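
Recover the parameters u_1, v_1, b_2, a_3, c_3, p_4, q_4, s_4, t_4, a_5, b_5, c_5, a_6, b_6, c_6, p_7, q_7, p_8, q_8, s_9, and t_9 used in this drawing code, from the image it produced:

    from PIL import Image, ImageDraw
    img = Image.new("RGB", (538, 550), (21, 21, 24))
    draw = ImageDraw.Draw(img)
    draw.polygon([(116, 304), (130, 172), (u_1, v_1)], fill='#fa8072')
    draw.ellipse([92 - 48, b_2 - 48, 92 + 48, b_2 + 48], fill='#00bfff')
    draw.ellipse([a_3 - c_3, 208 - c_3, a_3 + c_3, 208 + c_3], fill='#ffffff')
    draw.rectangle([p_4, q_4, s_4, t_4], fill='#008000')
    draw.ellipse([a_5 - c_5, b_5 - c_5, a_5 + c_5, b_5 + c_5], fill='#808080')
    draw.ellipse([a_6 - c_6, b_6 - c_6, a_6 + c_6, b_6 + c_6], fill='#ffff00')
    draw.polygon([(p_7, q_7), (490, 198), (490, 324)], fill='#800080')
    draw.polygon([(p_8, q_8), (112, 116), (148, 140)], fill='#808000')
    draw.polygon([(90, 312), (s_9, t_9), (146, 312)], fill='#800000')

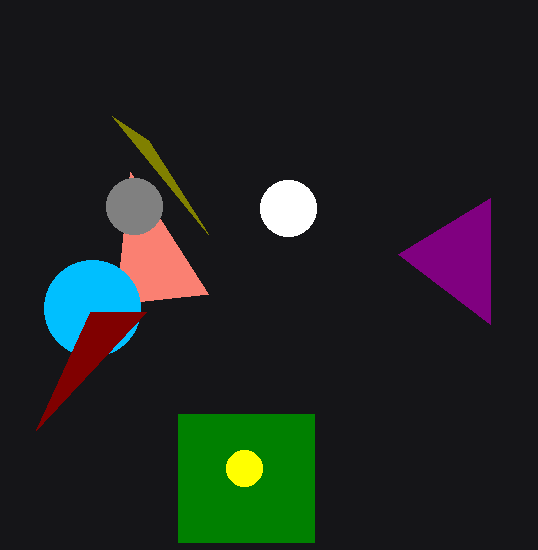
u_1 = 208, v_1 = 294, b_2 = 308, a_3 = 288, c_3 = 28, p_4 = 178, q_4 = 414, s_4 = 314, t_4 = 542, a_5 = 134, b_5 = 206, c_5 = 28, a_6 = 244, b_6 = 468, c_6 = 18, p_7 = 398, q_7 = 254, p_8 = 208, q_8 = 234, s_9 = 36, t_9 = 430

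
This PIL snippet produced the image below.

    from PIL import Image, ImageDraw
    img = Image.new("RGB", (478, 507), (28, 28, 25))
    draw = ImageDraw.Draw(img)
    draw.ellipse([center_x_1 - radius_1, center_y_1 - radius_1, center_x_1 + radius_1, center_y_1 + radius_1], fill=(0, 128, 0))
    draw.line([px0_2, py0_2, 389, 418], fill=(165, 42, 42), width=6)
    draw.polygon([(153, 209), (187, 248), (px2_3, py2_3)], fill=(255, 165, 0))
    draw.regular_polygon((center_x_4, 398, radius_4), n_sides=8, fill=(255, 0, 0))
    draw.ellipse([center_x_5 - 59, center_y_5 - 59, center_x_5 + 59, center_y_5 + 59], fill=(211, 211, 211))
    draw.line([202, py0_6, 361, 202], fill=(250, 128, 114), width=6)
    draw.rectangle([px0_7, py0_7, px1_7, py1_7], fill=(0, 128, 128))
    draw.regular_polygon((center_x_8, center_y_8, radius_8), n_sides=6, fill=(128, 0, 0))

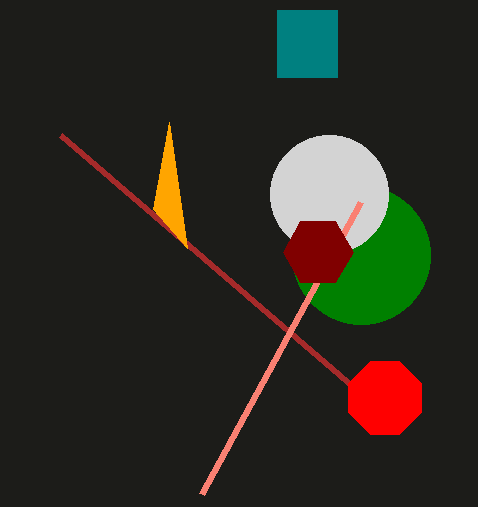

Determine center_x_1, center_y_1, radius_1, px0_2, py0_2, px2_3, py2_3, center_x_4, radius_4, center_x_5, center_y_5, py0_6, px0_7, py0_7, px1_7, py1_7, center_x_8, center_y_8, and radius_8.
center_x_1 = 361; center_y_1 = 255; radius_1 = 69; px0_2 = 60; py0_2 = 135; px2_3 = 169; py2_3 = 122; center_x_4 = 385; radius_4 = 39; center_x_5 = 329; center_y_5 = 194; py0_6 = 494; px0_7 = 277; py0_7 = 10; px1_7 = 337; py1_7 = 77; center_x_8 = 318; center_y_8 = 252; radius_8 = 35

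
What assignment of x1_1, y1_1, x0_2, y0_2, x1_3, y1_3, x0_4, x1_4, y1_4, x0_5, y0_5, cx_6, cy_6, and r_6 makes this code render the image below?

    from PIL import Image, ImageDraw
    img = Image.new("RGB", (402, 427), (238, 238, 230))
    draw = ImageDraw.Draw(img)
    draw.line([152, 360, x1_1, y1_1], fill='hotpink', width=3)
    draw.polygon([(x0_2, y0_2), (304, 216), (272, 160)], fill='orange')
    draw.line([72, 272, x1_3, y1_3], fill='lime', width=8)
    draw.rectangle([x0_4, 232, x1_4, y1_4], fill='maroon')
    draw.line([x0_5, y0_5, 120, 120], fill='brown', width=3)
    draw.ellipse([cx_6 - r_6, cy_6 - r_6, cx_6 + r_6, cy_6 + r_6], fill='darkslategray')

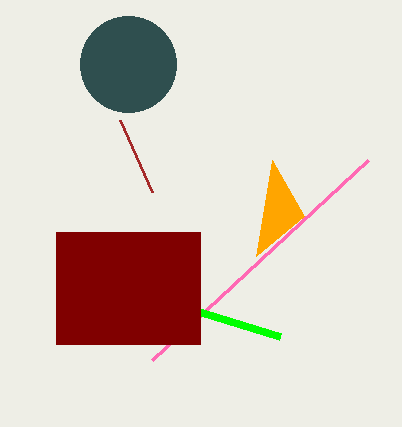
x1_1 = 368
y1_1 = 160
x0_2 = 256
y0_2 = 256
x1_3 = 280
y1_3 = 336
x0_4 = 56
x1_4 = 200
y1_4 = 344
x0_5 = 152
y0_5 = 192
cx_6 = 128
cy_6 = 64
r_6 = 48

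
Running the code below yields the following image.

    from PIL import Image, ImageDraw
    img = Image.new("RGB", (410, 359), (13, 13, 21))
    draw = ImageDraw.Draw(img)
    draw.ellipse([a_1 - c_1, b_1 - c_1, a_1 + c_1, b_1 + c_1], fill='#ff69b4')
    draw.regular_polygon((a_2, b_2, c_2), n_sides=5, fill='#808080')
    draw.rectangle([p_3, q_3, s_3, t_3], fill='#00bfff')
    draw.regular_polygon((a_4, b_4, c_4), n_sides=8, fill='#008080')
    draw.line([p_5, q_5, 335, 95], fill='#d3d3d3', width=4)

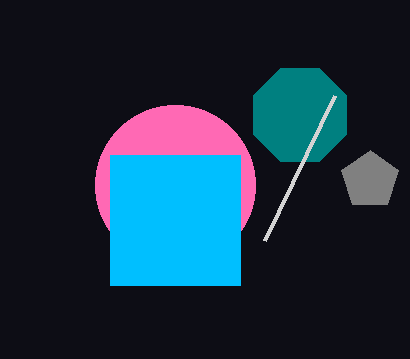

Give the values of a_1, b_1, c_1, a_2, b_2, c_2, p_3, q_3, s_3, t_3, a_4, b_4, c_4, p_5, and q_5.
a_1 = 175, b_1 = 185, c_1 = 80, a_2 = 370, b_2 = 180, c_2 = 30, p_3 = 110, q_3 = 155, s_3 = 240, t_3 = 285, a_4 = 300, b_4 = 115, c_4 = 50, p_5 = 265, q_5 = 240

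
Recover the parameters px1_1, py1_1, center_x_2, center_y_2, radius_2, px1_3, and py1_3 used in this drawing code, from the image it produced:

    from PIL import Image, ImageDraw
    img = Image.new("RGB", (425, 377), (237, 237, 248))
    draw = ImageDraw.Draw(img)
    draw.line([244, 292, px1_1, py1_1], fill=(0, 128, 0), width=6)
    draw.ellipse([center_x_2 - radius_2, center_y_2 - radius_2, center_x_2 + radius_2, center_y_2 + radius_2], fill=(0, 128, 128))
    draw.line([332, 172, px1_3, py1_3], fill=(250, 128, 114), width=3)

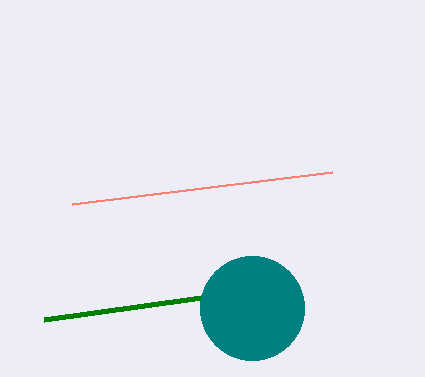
px1_1 = 44; py1_1 = 320; center_x_2 = 252; center_y_2 = 308; radius_2 = 52; px1_3 = 72; py1_3 = 204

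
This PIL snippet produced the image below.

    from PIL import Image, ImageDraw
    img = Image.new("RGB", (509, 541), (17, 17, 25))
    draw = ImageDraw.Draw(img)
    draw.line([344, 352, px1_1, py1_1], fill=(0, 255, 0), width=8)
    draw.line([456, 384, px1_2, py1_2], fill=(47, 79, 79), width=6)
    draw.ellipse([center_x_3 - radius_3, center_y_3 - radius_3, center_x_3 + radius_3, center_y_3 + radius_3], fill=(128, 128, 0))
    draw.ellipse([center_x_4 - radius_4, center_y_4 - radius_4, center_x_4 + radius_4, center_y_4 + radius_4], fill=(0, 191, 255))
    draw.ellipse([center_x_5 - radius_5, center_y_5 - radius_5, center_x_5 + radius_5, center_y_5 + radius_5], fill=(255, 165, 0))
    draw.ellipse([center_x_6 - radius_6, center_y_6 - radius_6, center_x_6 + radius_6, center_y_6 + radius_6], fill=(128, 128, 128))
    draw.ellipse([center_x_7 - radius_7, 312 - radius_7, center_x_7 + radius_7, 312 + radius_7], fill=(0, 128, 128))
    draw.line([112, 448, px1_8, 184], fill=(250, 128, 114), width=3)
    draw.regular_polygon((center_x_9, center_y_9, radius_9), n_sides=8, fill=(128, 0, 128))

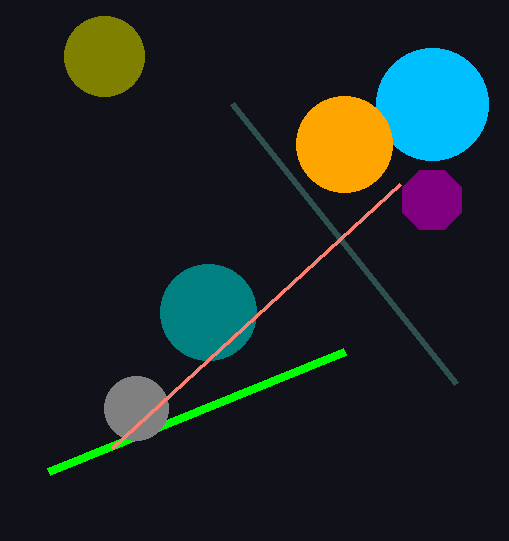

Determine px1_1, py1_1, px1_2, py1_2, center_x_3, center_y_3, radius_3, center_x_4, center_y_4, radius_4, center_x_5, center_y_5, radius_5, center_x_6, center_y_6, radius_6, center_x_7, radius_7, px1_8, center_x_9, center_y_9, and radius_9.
px1_1 = 48
py1_1 = 472
px1_2 = 232
py1_2 = 104
center_x_3 = 104
center_y_3 = 56
radius_3 = 40
center_x_4 = 432
center_y_4 = 104
radius_4 = 56
center_x_5 = 344
center_y_5 = 144
radius_5 = 48
center_x_6 = 136
center_y_6 = 408
radius_6 = 32
center_x_7 = 208
radius_7 = 48
px1_8 = 400
center_x_9 = 432
center_y_9 = 200
radius_9 = 32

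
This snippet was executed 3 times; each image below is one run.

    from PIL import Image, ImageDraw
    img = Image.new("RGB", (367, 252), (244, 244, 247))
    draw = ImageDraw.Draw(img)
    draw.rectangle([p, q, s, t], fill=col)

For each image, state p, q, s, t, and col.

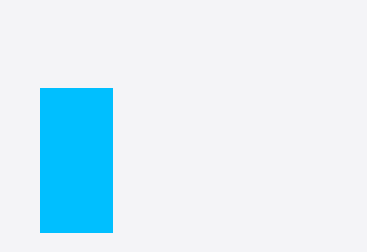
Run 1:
p = 40
q = 88
s = 112
t = 232
col = 'deepskyblue'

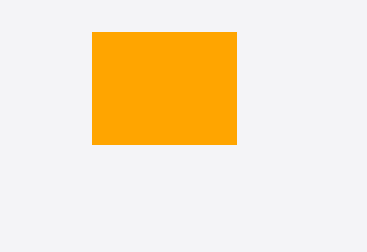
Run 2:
p = 92, q = 32, s = 236, t = 144, col = 'orange'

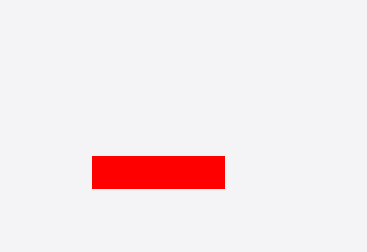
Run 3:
p = 92
q = 156
s = 224
t = 188
col = 'red'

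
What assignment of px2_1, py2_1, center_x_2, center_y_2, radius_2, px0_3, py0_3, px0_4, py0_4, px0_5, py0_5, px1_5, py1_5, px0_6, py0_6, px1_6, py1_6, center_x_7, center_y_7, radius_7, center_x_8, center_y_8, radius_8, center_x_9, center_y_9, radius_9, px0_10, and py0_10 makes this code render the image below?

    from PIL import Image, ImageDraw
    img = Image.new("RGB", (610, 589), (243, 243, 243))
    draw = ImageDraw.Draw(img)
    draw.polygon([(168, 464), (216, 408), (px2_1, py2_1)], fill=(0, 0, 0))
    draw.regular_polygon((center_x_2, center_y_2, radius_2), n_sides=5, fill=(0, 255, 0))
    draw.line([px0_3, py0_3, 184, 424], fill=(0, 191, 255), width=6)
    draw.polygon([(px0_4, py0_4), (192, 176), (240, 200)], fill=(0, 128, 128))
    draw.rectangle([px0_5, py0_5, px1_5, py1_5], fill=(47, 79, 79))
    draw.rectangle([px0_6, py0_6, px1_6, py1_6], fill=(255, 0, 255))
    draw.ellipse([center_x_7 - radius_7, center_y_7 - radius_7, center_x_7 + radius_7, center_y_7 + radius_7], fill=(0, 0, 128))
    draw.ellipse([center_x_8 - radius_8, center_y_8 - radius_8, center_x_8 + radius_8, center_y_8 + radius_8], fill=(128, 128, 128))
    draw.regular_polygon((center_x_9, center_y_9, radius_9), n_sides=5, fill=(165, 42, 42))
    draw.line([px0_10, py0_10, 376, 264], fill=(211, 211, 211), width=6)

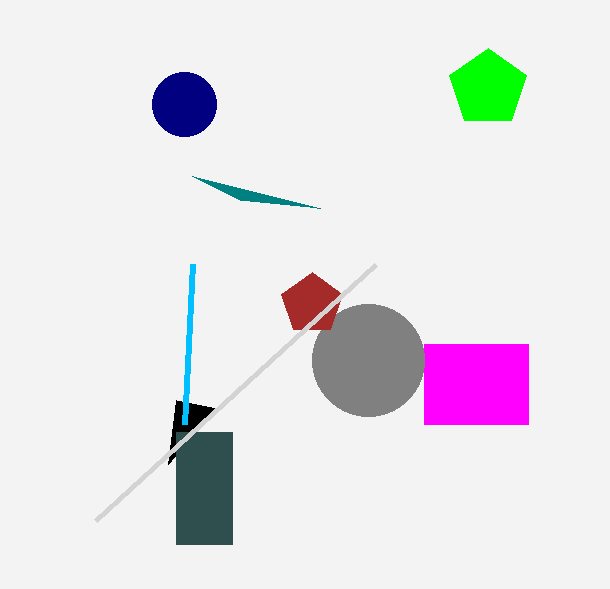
px2_1 = 176; py2_1 = 400; center_x_2 = 488; center_y_2 = 88; radius_2 = 40; px0_3 = 192; py0_3 = 264; px0_4 = 320; py0_4 = 208; px0_5 = 176; py0_5 = 432; px1_5 = 232; py1_5 = 544; px0_6 = 424; py0_6 = 344; px1_6 = 528; py1_6 = 424; center_x_7 = 184; center_y_7 = 104; radius_7 = 32; center_x_8 = 368; center_y_8 = 360; radius_8 = 56; center_x_9 = 312; center_y_9 = 304; radius_9 = 32; px0_10 = 96; py0_10 = 520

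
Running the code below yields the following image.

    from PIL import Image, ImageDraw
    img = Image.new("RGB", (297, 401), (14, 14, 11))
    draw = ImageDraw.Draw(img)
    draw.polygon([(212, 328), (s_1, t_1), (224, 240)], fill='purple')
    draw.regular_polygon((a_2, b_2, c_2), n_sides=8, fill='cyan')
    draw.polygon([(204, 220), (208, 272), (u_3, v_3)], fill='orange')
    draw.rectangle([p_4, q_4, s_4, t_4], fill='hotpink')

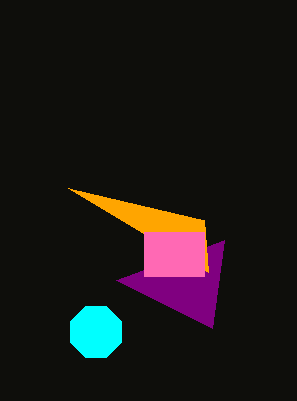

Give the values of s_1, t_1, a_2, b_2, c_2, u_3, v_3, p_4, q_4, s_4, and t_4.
s_1 = 116; t_1 = 280; a_2 = 96; b_2 = 332; c_2 = 28; u_3 = 68; v_3 = 188; p_4 = 144; q_4 = 232; s_4 = 204; t_4 = 276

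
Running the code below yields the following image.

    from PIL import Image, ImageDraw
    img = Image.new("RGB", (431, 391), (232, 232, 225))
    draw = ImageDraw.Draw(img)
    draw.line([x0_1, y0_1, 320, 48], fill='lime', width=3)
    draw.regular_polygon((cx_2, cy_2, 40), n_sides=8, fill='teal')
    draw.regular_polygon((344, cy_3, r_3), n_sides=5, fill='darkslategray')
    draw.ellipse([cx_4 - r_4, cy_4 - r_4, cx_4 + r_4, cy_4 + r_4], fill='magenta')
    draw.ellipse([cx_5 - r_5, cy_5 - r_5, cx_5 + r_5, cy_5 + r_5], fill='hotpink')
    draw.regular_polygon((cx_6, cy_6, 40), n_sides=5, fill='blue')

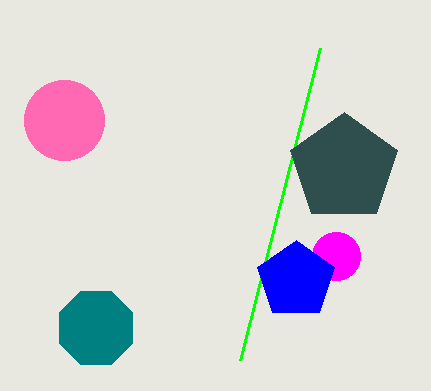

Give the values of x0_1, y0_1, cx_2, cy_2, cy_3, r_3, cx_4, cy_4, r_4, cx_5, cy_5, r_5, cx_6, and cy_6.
x0_1 = 240; y0_1 = 360; cx_2 = 96; cy_2 = 328; cy_3 = 168; r_3 = 56; cx_4 = 336; cy_4 = 256; r_4 = 24; cx_5 = 64; cy_5 = 120; r_5 = 40; cx_6 = 296; cy_6 = 280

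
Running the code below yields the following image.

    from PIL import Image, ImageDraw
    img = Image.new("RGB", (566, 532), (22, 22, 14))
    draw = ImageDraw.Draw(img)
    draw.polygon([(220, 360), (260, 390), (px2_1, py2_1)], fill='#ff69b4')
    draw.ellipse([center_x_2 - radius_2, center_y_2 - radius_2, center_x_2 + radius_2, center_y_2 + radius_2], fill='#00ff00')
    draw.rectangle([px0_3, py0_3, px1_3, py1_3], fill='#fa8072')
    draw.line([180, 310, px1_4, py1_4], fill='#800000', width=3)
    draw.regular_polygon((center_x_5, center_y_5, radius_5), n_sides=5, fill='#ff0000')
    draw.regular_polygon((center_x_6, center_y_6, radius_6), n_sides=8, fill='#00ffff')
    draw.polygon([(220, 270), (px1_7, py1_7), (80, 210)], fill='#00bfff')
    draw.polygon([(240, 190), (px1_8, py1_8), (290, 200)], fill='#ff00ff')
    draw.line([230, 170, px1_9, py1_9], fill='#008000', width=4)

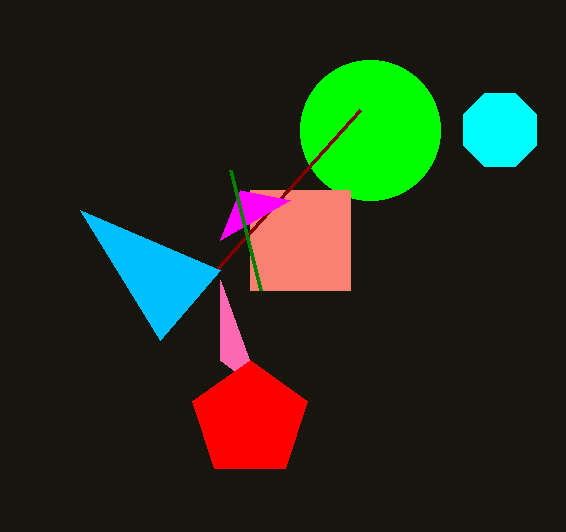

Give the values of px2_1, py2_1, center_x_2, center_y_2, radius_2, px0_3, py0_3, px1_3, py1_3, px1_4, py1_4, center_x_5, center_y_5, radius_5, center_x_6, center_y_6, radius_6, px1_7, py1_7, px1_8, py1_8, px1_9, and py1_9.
px2_1 = 220; py2_1 = 280; center_x_2 = 370; center_y_2 = 130; radius_2 = 70; px0_3 = 250; py0_3 = 190; px1_3 = 350; py1_3 = 290; px1_4 = 360; py1_4 = 110; center_x_5 = 250; center_y_5 = 420; radius_5 = 60; center_x_6 = 500; center_y_6 = 130; radius_6 = 40; px1_7 = 160; py1_7 = 340; px1_8 = 220; py1_8 = 240; px1_9 = 260; py1_9 = 290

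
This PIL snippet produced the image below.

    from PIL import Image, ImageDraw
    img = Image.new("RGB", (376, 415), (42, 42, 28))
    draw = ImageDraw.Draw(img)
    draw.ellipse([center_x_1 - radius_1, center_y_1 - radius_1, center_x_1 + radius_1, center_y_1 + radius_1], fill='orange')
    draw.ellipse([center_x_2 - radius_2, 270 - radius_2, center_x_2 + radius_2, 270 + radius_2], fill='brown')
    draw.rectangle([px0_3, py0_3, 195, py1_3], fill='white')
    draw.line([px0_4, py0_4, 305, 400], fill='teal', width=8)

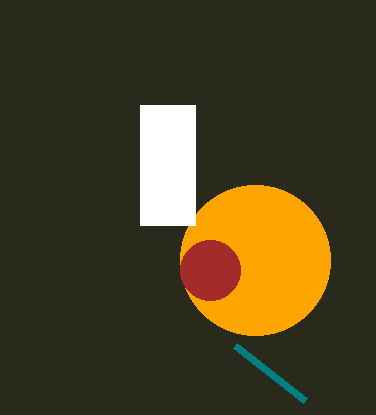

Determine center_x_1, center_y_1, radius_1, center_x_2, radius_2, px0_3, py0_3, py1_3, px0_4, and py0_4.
center_x_1 = 255, center_y_1 = 260, radius_1 = 75, center_x_2 = 210, radius_2 = 30, px0_3 = 140, py0_3 = 105, py1_3 = 225, px0_4 = 235, py0_4 = 345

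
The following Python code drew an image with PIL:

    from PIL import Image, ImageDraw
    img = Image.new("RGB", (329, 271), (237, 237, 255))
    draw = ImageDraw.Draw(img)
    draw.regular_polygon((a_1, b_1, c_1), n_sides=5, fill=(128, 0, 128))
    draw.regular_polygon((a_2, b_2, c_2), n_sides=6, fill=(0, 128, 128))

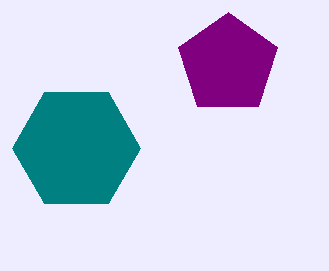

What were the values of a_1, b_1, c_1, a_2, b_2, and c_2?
a_1 = 228, b_1 = 64, c_1 = 52, a_2 = 76, b_2 = 148, c_2 = 64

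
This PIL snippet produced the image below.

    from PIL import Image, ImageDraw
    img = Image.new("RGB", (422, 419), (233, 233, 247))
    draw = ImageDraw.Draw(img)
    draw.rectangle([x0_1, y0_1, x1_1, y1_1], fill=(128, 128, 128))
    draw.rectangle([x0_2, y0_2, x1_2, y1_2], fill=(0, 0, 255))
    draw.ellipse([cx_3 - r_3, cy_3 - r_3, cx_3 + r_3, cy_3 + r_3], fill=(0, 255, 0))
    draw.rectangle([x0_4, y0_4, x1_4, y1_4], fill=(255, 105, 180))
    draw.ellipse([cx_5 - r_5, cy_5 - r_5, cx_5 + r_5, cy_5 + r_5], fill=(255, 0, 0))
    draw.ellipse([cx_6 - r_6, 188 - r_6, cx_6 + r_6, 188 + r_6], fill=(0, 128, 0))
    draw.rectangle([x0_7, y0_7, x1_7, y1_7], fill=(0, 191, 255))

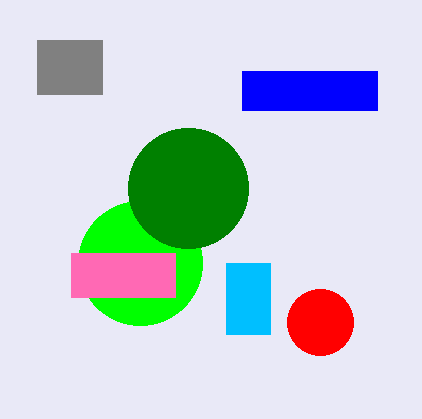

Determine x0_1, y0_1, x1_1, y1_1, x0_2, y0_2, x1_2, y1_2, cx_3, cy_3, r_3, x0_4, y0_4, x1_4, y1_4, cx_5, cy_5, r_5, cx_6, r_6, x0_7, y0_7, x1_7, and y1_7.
x0_1 = 37, y0_1 = 40, x1_1 = 102, y1_1 = 94, x0_2 = 242, y0_2 = 71, x1_2 = 377, y1_2 = 110, cx_3 = 140, cy_3 = 263, r_3 = 62, x0_4 = 71, y0_4 = 253, x1_4 = 175, y1_4 = 297, cx_5 = 320, cy_5 = 322, r_5 = 33, cx_6 = 188, r_6 = 60, x0_7 = 226, y0_7 = 263, x1_7 = 270, y1_7 = 334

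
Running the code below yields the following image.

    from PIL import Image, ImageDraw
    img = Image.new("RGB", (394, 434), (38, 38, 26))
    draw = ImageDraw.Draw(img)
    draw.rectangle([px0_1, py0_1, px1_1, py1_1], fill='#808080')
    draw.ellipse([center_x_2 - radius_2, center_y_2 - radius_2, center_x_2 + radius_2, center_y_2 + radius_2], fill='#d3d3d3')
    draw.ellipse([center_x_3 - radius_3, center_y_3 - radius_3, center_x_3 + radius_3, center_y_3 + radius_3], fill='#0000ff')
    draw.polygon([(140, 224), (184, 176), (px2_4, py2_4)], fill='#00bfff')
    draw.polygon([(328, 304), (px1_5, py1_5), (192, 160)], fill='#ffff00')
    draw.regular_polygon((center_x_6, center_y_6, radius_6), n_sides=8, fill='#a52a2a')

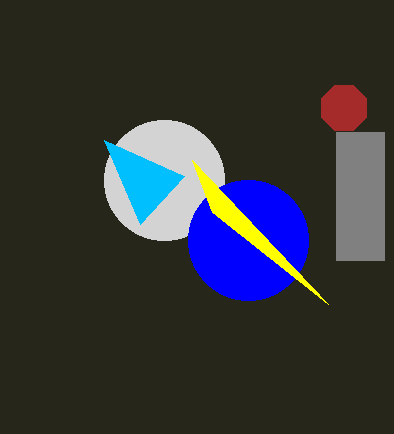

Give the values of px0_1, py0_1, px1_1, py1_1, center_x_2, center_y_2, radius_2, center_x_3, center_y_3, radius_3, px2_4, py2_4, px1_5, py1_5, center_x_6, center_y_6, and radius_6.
px0_1 = 336, py0_1 = 132, px1_1 = 384, py1_1 = 260, center_x_2 = 164, center_y_2 = 180, radius_2 = 60, center_x_3 = 248, center_y_3 = 240, radius_3 = 60, px2_4 = 104, py2_4 = 140, px1_5 = 212, py1_5 = 212, center_x_6 = 344, center_y_6 = 108, radius_6 = 24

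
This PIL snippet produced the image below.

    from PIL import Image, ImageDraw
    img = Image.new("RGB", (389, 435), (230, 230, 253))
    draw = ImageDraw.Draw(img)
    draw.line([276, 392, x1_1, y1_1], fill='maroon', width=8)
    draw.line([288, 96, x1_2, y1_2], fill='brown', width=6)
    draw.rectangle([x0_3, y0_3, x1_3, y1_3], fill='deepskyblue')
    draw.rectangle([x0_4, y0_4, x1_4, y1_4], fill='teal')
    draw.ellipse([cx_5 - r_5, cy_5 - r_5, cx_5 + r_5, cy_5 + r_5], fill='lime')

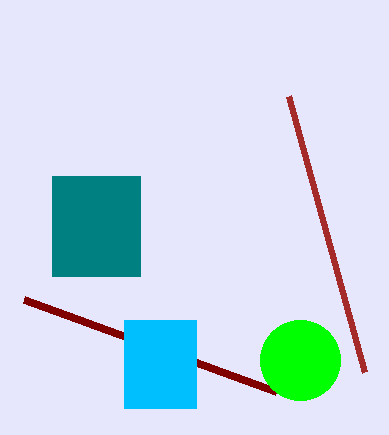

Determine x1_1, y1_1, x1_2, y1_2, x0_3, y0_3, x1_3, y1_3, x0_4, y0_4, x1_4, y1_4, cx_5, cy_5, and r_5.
x1_1 = 24, y1_1 = 300, x1_2 = 364, y1_2 = 372, x0_3 = 124, y0_3 = 320, x1_3 = 196, y1_3 = 408, x0_4 = 52, y0_4 = 176, x1_4 = 140, y1_4 = 276, cx_5 = 300, cy_5 = 360, r_5 = 40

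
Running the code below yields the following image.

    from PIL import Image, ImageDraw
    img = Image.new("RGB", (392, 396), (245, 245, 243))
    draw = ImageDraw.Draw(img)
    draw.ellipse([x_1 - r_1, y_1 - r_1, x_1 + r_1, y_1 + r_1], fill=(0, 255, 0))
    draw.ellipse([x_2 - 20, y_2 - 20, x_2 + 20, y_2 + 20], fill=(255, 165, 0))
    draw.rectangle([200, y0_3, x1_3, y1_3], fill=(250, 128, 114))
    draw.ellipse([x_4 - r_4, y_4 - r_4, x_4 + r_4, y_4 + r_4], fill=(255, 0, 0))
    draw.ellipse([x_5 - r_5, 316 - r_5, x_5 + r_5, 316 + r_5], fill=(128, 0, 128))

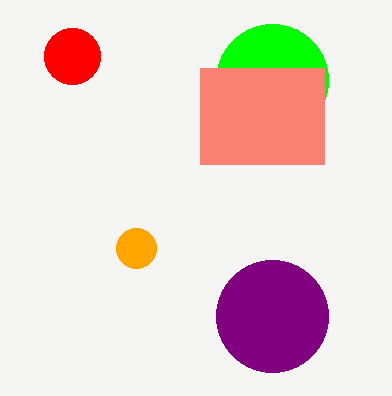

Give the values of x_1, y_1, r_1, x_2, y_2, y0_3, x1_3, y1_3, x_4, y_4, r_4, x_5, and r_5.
x_1 = 272, y_1 = 80, r_1 = 56, x_2 = 136, y_2 = 248, y0_3 = 68, x1_3 = 324, y1_3 = 164, x_4 = 72, y_4 = 56, r_4 = 28, x_5 = 272, r_5 = 56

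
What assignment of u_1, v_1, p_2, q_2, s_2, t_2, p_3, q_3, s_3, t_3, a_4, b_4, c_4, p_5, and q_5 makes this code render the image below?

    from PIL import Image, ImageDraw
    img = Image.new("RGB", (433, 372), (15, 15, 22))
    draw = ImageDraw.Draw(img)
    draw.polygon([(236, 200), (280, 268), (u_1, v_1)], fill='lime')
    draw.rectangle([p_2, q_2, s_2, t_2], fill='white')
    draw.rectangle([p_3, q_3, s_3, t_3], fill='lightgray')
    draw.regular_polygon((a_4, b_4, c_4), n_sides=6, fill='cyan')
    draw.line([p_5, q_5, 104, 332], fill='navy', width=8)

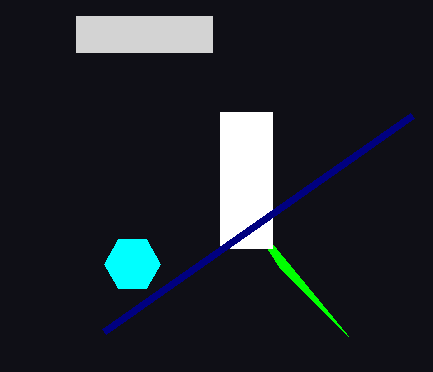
u_1 = 348; v_1 = 336; p_2 = 220; q_2 = 112; s_2 = 272; t_2 = 248; p_3 = 76; q_3 = 16; s_3 = 212; t_3 = 52; a_4 = 132; b_4 = 264; c_4 = 28; p_5 = 412; q_5 = 116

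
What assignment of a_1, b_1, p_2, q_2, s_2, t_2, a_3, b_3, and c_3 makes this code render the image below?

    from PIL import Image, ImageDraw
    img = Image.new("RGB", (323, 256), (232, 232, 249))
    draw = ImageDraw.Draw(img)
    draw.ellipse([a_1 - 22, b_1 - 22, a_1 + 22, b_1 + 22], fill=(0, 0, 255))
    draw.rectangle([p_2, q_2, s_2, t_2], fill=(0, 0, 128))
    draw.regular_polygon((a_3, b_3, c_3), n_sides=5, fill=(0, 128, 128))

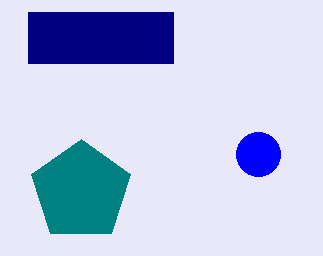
a_1 = 258, b_1 = 154, p_2 = 28, q_2 = 12, s_2 = 173, t_2 = 63, a_3 = 81, b_3 = 191, c_3 = 52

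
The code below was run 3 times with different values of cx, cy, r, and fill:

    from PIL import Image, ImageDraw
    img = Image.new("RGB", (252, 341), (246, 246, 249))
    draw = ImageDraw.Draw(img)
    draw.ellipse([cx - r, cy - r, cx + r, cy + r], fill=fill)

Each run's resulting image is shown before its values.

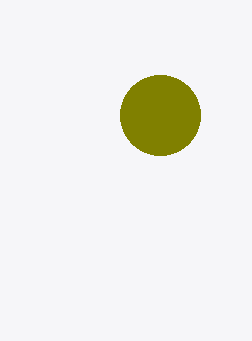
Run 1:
cx = 160
cy = 115
r = 40
fill = 'olive'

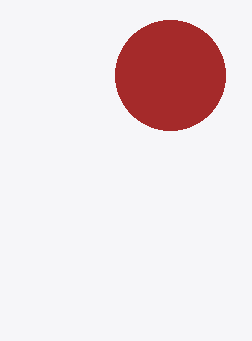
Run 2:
cx = 170
cy = 75
r = 55
fill = 'brown'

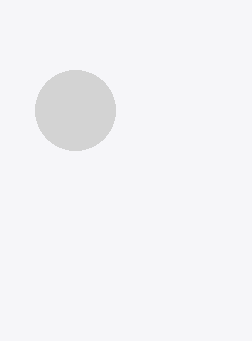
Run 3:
cx = 75, cy = 110, r = 40, fill = 'lightgray'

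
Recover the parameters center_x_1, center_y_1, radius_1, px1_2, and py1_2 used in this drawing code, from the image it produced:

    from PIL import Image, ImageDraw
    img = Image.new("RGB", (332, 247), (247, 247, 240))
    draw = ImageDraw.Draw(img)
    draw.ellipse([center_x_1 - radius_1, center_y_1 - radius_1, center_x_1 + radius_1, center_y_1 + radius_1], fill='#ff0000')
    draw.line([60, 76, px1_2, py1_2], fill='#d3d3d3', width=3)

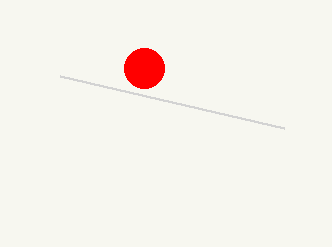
center_x_1 = 144
center_y_1 = 68
radius_1 = 20
px1_2 = 284
py1_2 = 128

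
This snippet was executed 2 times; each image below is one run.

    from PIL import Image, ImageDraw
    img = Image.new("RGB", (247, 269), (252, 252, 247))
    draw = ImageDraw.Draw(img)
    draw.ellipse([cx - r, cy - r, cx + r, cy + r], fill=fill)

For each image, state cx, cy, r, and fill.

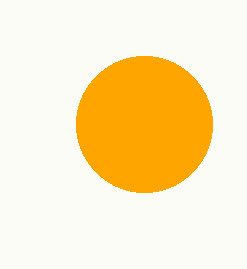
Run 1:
cx = 144
cy = 124
r = 68
fill = 'orange'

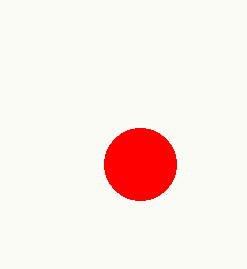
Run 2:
cx = 140
cy = 164
r = 36
fill = 'red'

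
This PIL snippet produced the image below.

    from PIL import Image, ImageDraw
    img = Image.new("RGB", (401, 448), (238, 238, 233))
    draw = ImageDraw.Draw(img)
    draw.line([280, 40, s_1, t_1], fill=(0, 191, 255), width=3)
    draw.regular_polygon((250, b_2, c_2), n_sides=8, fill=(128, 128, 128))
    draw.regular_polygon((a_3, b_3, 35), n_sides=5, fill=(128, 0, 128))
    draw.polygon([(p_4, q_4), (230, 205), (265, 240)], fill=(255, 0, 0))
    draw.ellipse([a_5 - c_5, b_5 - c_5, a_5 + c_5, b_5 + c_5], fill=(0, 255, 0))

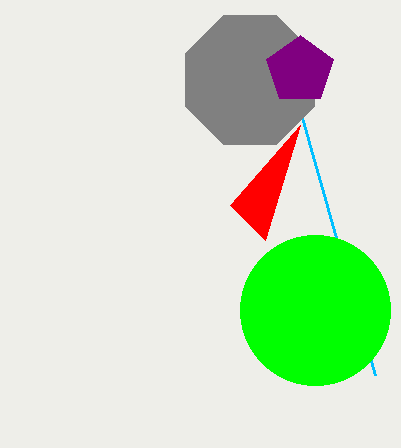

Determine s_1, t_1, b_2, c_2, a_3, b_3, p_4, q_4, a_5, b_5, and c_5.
s_1 = 375
t_1 = 375
b_2 = 80
c_2 = 70
a_3 = 300
b_3 = 70
p_4 = 300
q_4 = 125
a_5 = 315
b_5 = 310
c_5 = 75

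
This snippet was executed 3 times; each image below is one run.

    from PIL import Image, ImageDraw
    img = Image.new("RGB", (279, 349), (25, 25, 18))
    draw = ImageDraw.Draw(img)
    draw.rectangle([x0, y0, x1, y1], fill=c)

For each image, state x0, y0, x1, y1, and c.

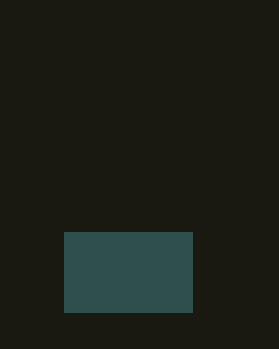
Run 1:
x0 = 64; y0 = 232; x1 = 192; y1 = 312; c = 'darkslategray'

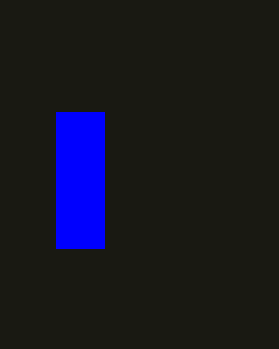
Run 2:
x0 = 56
y0 = 112
x1 = 104
y1 = 248
c = 'blue'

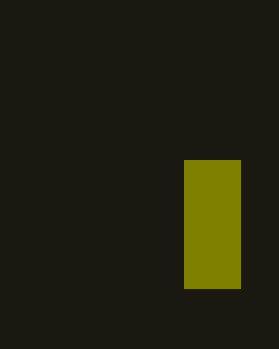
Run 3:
x0 = 184; y0 = 160; x1 = 240; y1 = 288; c = 'olive'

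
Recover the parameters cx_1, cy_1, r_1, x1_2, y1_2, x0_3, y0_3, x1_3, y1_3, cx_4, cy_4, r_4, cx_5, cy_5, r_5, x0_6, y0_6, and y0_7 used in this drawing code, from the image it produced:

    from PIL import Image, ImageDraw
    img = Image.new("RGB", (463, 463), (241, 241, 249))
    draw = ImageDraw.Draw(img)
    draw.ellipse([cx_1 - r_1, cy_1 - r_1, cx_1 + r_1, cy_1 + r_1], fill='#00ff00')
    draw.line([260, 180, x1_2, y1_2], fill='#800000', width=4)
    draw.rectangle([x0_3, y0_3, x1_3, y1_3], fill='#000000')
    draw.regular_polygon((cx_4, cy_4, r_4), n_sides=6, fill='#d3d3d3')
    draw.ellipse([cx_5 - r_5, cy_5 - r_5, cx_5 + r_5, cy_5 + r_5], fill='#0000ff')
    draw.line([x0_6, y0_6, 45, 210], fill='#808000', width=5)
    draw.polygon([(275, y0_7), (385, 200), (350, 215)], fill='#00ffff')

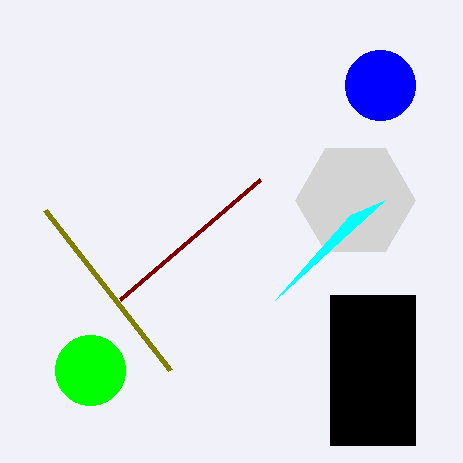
cx_1 = 90, cy_1 = 370, r_1 = 35, x1_2 = 120, y1_2 = 300, x0_3 = 330, y0_3 = 295, x1_3 = 415, y1_3 = 445, cx_4 = 355, cy_4 = 200, r_4 = 60, cx_5 = 380, cy_5 = 85, r_5 = 35, x0_6 = 170, y0_6 = 370, y0_7 = 300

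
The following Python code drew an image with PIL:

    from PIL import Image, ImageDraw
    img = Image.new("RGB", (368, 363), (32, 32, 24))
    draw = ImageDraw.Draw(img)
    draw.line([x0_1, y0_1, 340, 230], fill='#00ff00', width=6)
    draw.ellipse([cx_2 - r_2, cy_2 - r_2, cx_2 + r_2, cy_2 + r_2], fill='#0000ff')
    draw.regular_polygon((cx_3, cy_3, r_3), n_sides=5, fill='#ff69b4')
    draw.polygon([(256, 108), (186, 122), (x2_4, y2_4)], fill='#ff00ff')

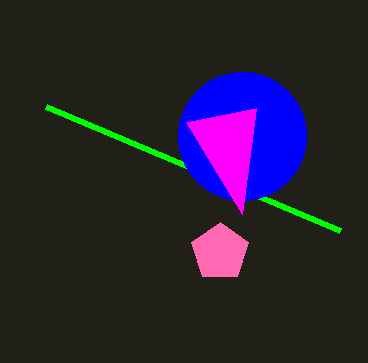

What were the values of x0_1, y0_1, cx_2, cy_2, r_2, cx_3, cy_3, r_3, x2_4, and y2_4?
x0_1 = 46
y0_1 = 106
cx_2 = 242
cy_2 = 136
r_2 = 64
cx_3 = 220
cy_3 = 252
r_3 = 30
x2_4 = 242
y2_4 = 214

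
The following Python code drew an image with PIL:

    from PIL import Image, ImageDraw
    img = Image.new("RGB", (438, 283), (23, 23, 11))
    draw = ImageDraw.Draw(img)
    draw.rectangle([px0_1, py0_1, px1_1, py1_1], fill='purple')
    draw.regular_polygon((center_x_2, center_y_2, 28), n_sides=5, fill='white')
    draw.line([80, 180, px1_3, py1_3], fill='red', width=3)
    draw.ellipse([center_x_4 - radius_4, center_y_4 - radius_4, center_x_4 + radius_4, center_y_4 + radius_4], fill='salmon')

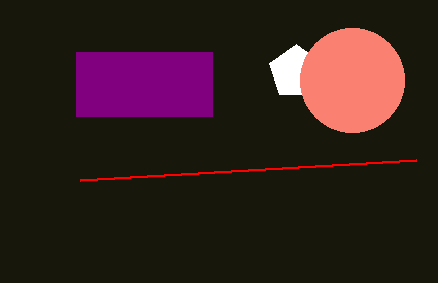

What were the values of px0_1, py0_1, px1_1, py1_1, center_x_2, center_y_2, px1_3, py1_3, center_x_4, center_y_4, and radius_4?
px0_1 = 76, py0_1 = 52, px1_1 = 212, py1_1 = 116, center_x_2 = 296, center_y_2 = 72, px1_3 = 416, py1_3 = 160, center_x_4 = 352, center_y_4 = 80, radius_4 = 52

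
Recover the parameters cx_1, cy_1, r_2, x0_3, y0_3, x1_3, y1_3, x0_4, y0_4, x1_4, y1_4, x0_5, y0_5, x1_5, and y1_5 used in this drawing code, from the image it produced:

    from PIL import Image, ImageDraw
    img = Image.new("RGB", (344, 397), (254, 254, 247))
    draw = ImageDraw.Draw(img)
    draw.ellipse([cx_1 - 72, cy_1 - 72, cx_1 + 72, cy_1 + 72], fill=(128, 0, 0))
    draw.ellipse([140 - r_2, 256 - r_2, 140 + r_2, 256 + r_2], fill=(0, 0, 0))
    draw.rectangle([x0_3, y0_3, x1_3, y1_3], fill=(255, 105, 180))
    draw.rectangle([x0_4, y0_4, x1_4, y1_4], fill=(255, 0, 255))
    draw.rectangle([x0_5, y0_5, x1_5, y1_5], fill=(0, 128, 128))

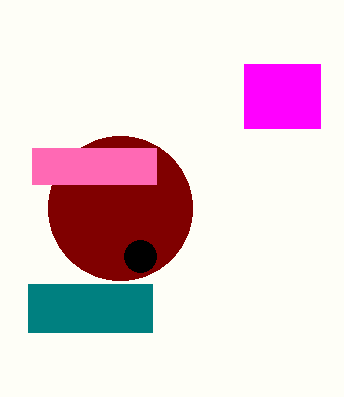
cx_1 = 120
cy_1 = 208
r_2 = 16
x0_3 = 32
y0_3 = 148
x1_3 = 156
y1_3 = 184
x0_4 = 244
y0_4 = 64
x1_4 = 320
y1_4 = 128
x0_5 = 28
y0_5 = 284
x1_5 = 152
y1_5 = 332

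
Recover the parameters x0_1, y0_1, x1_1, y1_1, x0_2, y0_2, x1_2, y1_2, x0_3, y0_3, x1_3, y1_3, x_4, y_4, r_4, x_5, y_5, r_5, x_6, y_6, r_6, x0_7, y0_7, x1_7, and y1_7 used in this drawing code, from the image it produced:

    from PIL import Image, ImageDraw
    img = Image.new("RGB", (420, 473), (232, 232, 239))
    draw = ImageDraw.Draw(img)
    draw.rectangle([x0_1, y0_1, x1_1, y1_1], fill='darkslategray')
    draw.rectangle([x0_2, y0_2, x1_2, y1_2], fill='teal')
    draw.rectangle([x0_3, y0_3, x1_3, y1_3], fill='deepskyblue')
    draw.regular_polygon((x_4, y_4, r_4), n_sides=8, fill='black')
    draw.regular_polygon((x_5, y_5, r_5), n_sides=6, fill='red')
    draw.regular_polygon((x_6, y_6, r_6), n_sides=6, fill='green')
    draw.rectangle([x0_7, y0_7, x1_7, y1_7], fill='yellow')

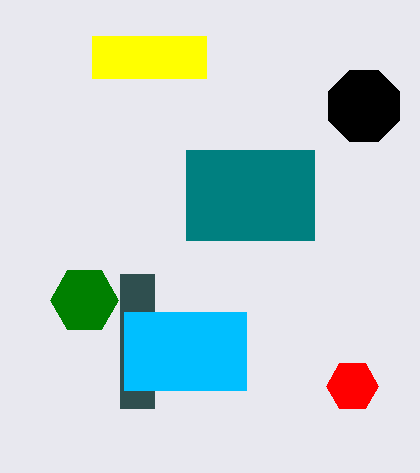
x0_1 = 120; y0_1 = 274; x1_1 = 154; y1_1 = 408; x0_2 = 186; y0_2 = 150; x1_2 = 314; y1_2 = 240; x0_3 = 124; y0_3 = 312; x1_3 = 246; y1_3 = 390; x_4 = 364; y_4 = 106; r_4 = 38; x_5 = 352; y_5 = 386; r_5 = 26; x_6 = 84; y_6 = 300; r_6 = 34; x0_7 = 92; y0_7 = 36; x1_7 = 206; y1_7 = 78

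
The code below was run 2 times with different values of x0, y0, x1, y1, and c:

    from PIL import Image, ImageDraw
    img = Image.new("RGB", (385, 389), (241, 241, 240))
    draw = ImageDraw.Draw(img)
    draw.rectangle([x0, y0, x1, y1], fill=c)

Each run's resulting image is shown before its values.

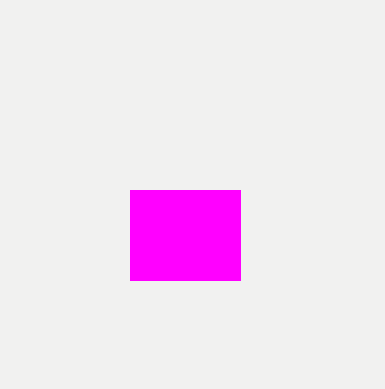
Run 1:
x0 = 130
y0 = 190
x1 = 240
y1 = 280
c = 'magenta'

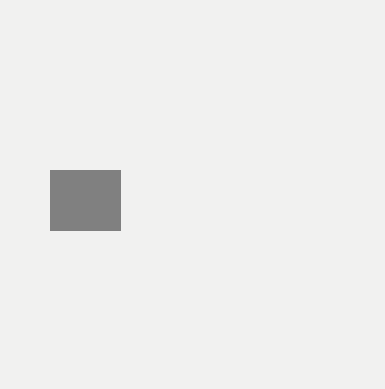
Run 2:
x0 = 50, y0 = 170, x1 = 120, y1 = 230, c = 'gray'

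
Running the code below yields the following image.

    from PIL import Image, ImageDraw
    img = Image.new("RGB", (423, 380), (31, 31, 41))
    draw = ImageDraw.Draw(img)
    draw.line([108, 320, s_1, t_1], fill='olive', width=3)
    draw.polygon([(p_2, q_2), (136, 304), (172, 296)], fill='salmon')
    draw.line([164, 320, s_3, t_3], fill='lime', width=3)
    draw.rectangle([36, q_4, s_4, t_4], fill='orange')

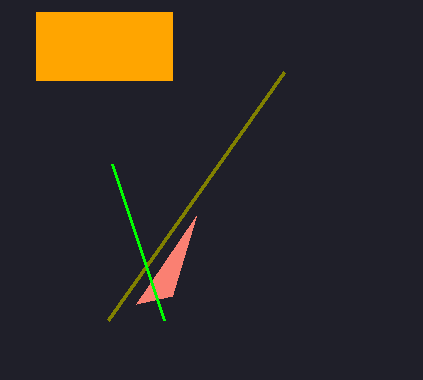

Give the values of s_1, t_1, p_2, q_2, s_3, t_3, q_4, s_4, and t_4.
s_1 = 284, t_1 = 72, p_2 = 196, q_2 = 216, s_3 = 112, t_3 = 164, q_4 = 12, s_4 = 172, t_4 = 80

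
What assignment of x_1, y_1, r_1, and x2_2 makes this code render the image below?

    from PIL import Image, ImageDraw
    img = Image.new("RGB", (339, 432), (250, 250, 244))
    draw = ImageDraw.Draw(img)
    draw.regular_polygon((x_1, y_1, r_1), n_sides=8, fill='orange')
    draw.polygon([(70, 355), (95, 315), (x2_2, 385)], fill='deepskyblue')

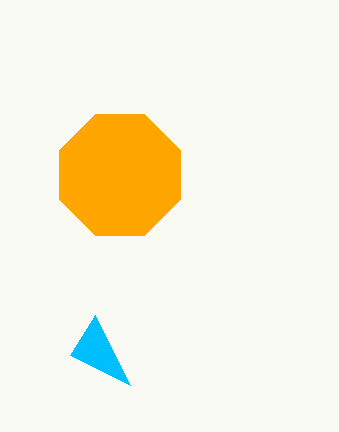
x_1 = 120; y_1 = 175; r_1 = 65; x2_2 = 130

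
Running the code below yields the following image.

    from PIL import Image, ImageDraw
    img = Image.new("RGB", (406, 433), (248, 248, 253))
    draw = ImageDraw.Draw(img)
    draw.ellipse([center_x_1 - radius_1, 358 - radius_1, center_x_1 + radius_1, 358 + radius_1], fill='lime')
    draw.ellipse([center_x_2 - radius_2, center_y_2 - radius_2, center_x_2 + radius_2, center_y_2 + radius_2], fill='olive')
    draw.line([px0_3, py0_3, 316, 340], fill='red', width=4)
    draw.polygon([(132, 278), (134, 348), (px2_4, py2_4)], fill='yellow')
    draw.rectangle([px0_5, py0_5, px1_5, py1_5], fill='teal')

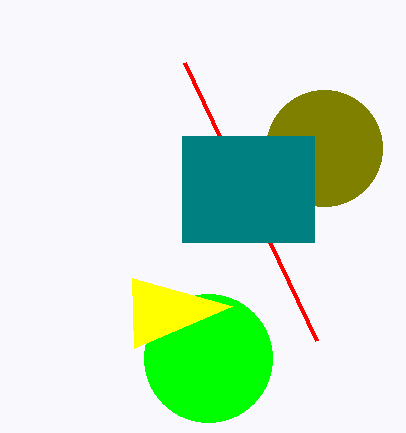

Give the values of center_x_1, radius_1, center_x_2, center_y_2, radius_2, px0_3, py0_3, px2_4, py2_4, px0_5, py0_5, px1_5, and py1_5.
center_x_1 = 208
radius_1 = 64
center_x_2 = 324
center_y_2 = 148
radius_2 = 58
px0_3 = 184
py0_3 = 62
px2_4 = 232
py2_4 = 306
px0_5 = 182
py0_5 = 136
px1_5 = 314
py1_5 = 242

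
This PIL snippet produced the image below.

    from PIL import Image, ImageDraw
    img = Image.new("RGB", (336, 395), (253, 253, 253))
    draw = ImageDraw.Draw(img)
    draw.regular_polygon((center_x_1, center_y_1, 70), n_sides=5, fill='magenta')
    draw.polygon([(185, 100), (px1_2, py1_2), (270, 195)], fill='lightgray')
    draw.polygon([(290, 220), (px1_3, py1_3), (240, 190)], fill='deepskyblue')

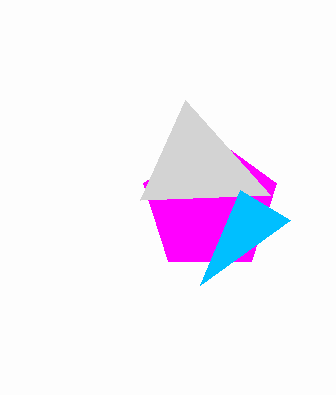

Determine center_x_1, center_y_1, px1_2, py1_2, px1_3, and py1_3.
center_x_1 = 210
center_y_1 = 205
px1_2 = 140
py1_2 = 200
px1_3 = 200
py1_3 = 285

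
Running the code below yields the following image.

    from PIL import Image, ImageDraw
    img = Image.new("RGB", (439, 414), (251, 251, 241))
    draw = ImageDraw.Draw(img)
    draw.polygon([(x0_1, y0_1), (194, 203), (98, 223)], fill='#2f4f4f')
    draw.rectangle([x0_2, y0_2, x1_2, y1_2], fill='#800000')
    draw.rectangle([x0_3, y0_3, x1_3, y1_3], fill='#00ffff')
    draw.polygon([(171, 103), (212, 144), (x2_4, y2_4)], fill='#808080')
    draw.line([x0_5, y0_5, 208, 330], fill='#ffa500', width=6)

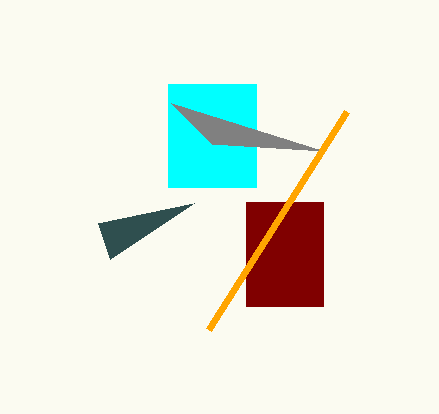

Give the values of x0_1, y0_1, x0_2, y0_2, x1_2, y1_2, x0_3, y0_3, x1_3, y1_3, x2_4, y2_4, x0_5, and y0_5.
x0_1 = 110
y0_1 = 259
x0_2 = 246
y0_2 = 202
x1_2 = 323
y1_2 = 306
x0_3 = 168
y0_3 = 84
x1_3 = 256
y1_3 = 187
x2_4 = 324
y2_4 = 151
x0_5 = 346
y0_5 = 112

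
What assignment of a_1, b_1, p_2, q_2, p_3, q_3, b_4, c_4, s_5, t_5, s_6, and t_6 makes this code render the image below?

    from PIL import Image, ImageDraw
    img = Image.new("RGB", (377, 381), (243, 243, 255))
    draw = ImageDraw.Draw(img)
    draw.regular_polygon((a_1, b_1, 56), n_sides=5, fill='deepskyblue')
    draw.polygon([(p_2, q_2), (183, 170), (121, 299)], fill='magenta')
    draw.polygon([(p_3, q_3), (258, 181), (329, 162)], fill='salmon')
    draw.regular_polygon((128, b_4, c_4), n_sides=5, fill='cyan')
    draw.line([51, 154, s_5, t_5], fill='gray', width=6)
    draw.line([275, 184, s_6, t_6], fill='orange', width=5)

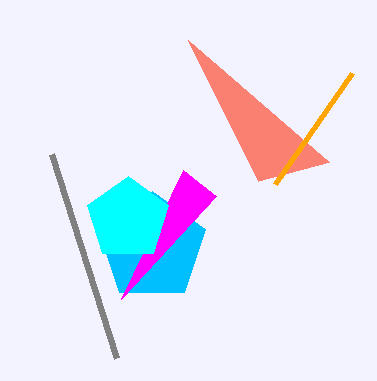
a_1 = 152; b_1 = 247; p_2 = 216; q_2 = 196; p_3 = 188; q_3 = 40; b_4 = 219; c_4 = 43; s_5 = 116; t_5 = 358; s_6 = 352; t_6 = 73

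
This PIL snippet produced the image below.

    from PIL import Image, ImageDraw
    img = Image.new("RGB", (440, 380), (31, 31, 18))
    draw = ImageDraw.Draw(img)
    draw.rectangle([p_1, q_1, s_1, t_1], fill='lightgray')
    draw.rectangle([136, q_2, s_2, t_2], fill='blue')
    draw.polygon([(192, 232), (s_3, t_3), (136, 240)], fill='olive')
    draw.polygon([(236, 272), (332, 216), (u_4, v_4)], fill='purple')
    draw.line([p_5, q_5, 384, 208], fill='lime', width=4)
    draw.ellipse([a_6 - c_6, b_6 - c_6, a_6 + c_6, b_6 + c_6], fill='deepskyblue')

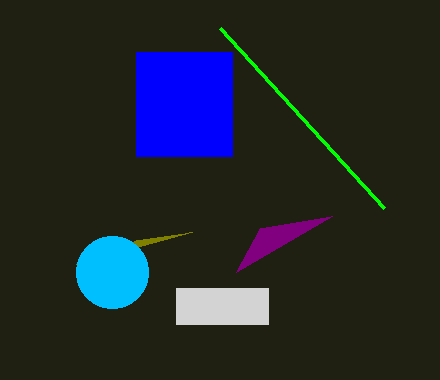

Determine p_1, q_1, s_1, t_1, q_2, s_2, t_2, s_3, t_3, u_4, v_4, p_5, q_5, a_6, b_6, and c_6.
p_1 = 176, q_1 = 288, s_1 = 268, t_1 = 324, q_2 = 52, s_2 = 232, t_2 = 156, s_3 = 76, t_3 = 264, u_4 = 260, v_4 = 228, p_5 = 220, q_5 = 28, a_6 = 112, b_6 = 272, c_6 = 36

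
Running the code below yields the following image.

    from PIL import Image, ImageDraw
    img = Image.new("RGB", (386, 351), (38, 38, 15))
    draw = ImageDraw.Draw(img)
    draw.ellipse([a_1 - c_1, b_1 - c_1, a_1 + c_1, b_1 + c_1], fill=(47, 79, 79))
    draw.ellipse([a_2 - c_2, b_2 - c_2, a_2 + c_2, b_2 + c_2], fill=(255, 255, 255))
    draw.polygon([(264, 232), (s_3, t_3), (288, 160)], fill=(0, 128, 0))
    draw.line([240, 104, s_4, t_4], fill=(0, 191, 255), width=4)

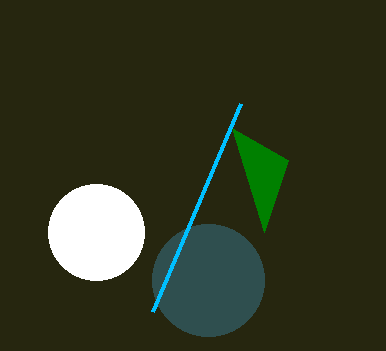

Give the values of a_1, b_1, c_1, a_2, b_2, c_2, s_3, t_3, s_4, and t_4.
a_1 = 208
b_1 = 280
c_1 = 56
a_2 = 96
b_2 = 232
c_2 = 48
s_3 = 232
t_3 = 128
s_4 = 152
t_4 = 312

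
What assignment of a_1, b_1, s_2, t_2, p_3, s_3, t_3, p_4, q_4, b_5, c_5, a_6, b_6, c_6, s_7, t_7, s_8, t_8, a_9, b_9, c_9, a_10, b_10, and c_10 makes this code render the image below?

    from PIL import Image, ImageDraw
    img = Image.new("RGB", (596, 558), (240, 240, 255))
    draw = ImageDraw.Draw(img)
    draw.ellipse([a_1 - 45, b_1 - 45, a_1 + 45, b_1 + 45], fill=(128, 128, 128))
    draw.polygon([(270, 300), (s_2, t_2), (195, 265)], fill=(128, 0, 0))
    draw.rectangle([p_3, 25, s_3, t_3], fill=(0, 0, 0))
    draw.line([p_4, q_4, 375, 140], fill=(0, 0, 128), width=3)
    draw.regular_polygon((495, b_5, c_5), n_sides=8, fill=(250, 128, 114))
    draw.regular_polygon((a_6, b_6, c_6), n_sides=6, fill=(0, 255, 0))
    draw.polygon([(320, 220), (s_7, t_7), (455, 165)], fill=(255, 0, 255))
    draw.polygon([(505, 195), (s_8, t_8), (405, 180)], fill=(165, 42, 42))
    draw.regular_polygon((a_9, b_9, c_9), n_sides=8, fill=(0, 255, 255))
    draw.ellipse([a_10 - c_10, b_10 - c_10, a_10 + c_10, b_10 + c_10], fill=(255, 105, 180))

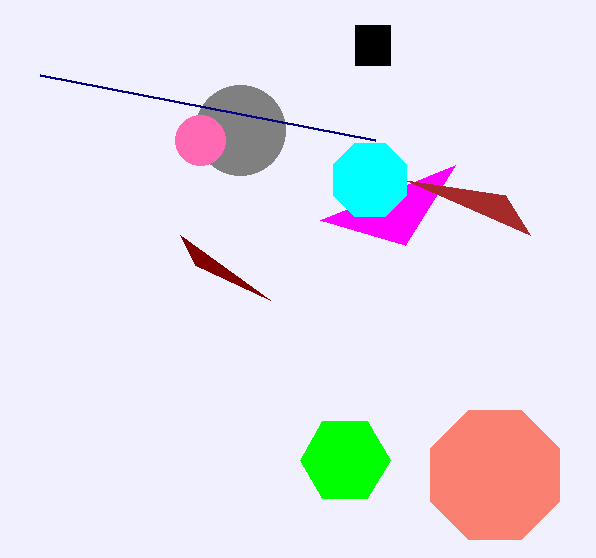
a_1 = 240
b_1 = 130
s_2 = 180
t_2 = 235
p_3 = 355
s_3 = 390
t_3 = 65
p_4 = 40
q_4 = 75
b_5 = 475
c_5 = 70
a_6 = 345
b_6 = 460
c_6 = 45
s_7 = 405
t_7 = 245
s_8 = 530
t_8 = 235
a_9 = 370
b_9 = 180
c_9 = 40
a_10 = 200
b_10 = 140
c_10 = 25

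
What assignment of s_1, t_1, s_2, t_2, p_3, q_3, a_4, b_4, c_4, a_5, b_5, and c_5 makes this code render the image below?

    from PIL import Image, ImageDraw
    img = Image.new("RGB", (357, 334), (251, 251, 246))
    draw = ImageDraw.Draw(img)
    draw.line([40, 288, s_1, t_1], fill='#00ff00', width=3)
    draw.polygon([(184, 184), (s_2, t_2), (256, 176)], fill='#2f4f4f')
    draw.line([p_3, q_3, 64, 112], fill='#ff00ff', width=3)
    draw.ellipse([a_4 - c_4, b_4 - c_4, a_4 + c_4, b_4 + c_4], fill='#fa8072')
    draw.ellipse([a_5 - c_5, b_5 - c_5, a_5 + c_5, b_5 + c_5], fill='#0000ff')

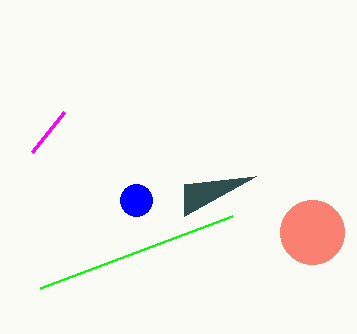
s_1 = 232, t_1 = 216, s_2 = 184, t_2 = 216, p_3 = 32, q_3 = 152, a_4 = 312, b_4 = 232, c_4 = 32, a_5 = 136, b_5 = 200, c_5 = 16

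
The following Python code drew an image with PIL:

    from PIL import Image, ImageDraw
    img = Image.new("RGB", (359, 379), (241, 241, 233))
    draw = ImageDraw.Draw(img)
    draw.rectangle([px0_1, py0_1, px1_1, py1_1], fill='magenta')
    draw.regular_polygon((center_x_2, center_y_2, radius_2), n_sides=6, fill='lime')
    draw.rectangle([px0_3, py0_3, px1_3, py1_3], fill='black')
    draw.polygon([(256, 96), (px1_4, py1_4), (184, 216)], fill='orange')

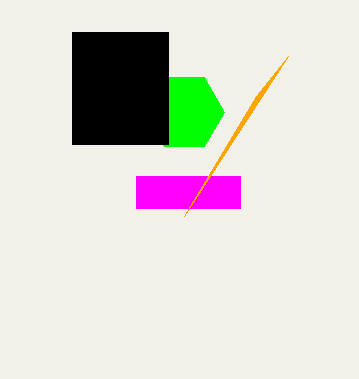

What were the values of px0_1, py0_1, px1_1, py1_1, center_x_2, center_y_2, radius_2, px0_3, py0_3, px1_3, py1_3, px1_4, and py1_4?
px0_1 = 136; py0_1 = 176; px1_1 = 240; py1_1 = 208; center_x_2 = 184; center_y_2 = 112; radius_2 = 40; px0_3 = 72; py0_3 = 32; px1_3 = 168; py1_3 = 144; px1_4 = 288; py1_4 = 56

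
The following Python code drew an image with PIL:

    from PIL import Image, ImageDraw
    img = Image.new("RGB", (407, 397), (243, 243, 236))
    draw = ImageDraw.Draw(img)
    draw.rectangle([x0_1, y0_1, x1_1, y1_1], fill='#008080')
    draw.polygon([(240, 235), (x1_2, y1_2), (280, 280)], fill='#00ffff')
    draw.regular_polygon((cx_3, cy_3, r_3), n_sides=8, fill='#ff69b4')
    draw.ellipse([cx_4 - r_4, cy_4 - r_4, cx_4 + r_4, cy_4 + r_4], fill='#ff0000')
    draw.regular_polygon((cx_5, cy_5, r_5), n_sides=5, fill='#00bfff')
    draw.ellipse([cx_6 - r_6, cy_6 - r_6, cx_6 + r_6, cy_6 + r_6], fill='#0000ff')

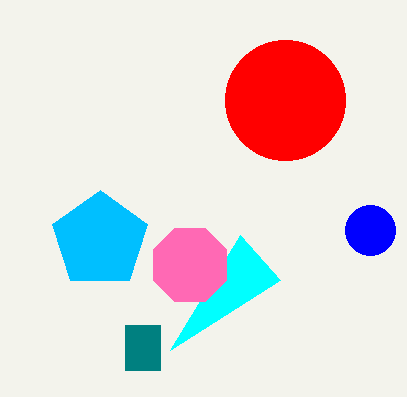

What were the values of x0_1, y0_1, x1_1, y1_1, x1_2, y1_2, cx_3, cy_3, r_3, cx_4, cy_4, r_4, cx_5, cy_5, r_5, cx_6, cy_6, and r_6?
x0_1 = 125; y0_1 = 325; x1_1 = 160; y1_1 = 370; x1_2 = 170; y1_2 = 350; cx_3 = 190; cy_3 = 265; r_3 = 40; cx_4 = 285; cy_4 = 100; r_4 = 60; cx_5 = 100; cy_5 = 240; r_5 = 50; cx_6 = 370; cy_6 = 230; r_6 = 25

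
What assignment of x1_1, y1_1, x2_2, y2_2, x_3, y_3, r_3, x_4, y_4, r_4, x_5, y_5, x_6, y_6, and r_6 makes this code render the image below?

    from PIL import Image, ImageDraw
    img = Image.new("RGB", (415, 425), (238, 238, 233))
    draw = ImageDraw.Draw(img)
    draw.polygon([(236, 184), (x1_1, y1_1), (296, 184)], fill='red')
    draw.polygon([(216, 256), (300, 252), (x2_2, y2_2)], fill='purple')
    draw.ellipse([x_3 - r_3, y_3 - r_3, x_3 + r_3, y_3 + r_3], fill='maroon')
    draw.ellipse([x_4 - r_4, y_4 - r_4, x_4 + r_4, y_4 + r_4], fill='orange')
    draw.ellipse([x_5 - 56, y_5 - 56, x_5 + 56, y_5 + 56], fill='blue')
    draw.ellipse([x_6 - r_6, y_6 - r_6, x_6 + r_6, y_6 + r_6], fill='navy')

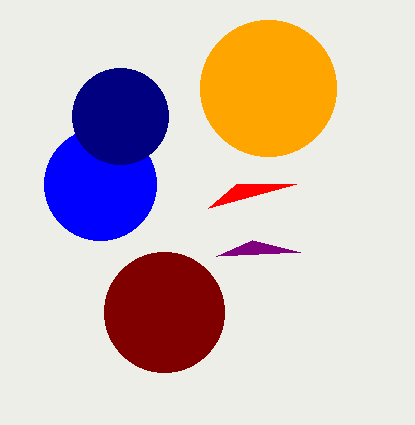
x1_1 = 208
y1_1 = 208
x2_2 = 252
y2_2 = 240
x_3 = 164
y_3 = 312
r_3 = 60
x_4 = 268
y_4 = 88
r_4 = 68
x_5 = 100
y_5 = 184
x_6 = 120
y_6 = 116
r_6 = 48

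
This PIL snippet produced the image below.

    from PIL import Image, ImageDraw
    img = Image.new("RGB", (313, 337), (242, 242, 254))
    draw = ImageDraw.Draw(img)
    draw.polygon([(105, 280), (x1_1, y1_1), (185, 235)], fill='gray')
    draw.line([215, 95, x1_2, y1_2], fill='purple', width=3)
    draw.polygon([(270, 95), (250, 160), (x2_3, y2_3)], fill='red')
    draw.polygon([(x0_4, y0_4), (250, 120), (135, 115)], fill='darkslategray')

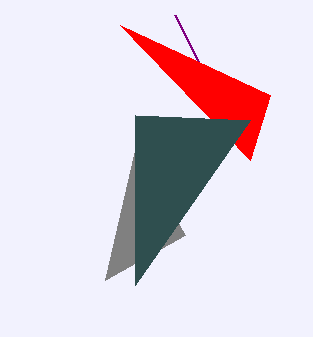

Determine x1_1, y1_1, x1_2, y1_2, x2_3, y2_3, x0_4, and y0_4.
x1_1 = 135, y1_1 = 150, x1_2 = 175, y1_2 = 15, x2_3 = 120, y2_3 = 25, x0_4 = 135, y0_4 = 285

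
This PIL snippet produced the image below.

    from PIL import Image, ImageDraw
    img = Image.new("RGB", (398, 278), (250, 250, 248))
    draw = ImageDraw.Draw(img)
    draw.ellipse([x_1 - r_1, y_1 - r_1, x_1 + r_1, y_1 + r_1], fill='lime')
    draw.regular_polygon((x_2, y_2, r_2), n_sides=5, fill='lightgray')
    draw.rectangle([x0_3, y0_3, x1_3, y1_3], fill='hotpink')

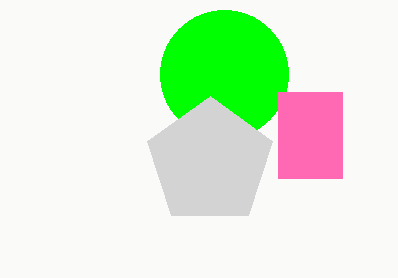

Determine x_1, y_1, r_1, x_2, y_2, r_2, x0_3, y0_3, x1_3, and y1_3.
x_1 = 224, y_1 = 74, r_1 = 64, x_2 = 210, y_2 = 162, r_2 = 66, x0_3 = 278, y0_3 = 92, x1_3 = 342, y1_3 = 178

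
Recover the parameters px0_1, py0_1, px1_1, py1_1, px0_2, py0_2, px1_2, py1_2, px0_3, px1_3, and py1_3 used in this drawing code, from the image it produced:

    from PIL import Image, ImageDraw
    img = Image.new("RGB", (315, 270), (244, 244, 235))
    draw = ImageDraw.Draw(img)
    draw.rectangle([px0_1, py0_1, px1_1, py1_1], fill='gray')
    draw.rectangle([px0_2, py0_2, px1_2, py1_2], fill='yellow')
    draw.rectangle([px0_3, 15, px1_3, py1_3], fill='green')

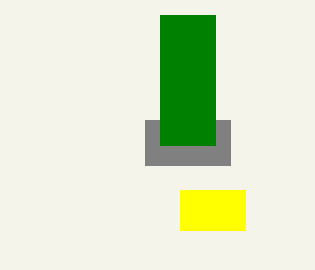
px0_1 = 145, py0_1 = 120, px1_1 = 230, py1_1 = 165, px0_2 = 180, py0_2 = 190, px1_2 = 245, py1_2 = 230, px0_3 = 160, px1_3 = 215, py1_3 = 145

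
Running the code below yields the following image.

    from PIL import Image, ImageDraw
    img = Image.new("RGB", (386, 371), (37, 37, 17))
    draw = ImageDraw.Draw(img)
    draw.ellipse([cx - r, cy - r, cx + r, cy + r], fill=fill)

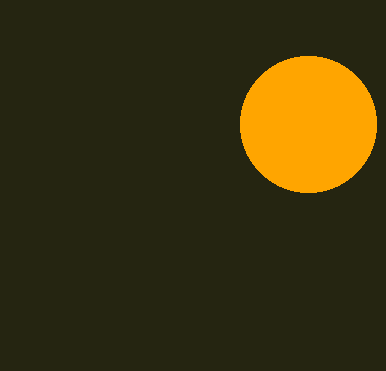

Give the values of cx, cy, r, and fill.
cx = 308
cy = 124
r = 68
fill = 'orange'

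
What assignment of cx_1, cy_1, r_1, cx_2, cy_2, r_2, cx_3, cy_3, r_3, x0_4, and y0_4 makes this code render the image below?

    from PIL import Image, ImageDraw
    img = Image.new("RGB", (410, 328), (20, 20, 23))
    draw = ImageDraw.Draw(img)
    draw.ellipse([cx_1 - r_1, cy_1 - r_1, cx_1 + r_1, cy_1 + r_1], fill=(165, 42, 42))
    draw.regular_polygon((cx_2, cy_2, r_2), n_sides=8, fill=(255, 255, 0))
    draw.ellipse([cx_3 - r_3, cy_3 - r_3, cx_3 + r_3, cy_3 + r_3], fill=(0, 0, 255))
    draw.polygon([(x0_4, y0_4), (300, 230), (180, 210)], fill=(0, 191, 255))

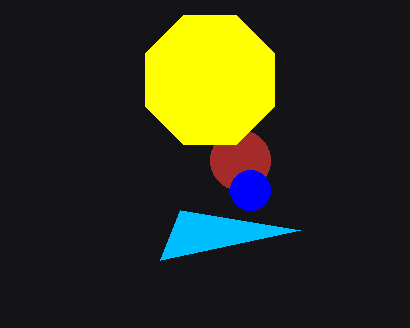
cx_1 = 240, cy_1 = 160, r_1 = 30, cx_2 = 210, cy_2 = 80, r_2 = 70, cx_3 = 250, cy_3 = 190, r_3 = 20, x0_4 = 160, y0_4 = 260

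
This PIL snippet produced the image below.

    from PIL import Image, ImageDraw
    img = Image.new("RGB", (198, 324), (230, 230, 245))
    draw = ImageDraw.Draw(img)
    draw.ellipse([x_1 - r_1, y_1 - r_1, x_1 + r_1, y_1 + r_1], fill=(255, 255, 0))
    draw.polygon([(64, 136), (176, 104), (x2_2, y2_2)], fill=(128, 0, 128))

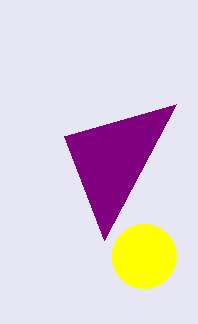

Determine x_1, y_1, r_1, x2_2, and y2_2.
x_1 = 144, y_1 = 256, r_1 = 32, x2_2 = 104, y2_2 = 240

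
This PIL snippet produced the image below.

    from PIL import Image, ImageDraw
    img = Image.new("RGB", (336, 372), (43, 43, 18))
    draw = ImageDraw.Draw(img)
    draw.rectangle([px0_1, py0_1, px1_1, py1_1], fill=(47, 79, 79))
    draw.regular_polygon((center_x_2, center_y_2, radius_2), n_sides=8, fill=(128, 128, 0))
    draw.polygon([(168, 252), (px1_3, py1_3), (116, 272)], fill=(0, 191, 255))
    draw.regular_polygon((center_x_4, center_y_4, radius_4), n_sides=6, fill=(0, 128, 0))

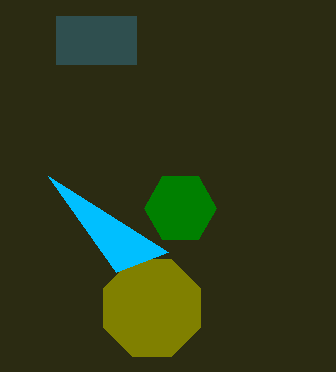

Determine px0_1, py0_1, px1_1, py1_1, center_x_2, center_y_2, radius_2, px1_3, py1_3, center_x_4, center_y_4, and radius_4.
px0_1 = 56, py0_1 = 16, px1_1 = 136, py1_1 = 64, center_x_2 = 152, center_y_2 = 308, radius_2 = 52, px1_3 = 48, py1_3 = 176, center_x_4 = 180, center_y_4 = 208, radius_4 = 36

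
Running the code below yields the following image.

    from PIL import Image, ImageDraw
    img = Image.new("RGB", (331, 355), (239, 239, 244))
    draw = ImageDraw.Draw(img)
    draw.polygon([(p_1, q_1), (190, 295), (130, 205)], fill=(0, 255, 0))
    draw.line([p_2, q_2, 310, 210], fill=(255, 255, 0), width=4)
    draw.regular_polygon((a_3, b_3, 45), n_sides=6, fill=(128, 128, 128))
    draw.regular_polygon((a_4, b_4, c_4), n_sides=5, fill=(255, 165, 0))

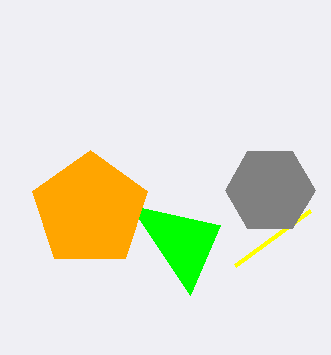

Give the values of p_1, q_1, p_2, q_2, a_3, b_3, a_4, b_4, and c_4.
p_1 = 220, q_1 = 225, p_2 = 235, q_2 = 265, a_3 = 270, b_3 = 190, a_4 = 90, b_4 = 210, c_4 = 60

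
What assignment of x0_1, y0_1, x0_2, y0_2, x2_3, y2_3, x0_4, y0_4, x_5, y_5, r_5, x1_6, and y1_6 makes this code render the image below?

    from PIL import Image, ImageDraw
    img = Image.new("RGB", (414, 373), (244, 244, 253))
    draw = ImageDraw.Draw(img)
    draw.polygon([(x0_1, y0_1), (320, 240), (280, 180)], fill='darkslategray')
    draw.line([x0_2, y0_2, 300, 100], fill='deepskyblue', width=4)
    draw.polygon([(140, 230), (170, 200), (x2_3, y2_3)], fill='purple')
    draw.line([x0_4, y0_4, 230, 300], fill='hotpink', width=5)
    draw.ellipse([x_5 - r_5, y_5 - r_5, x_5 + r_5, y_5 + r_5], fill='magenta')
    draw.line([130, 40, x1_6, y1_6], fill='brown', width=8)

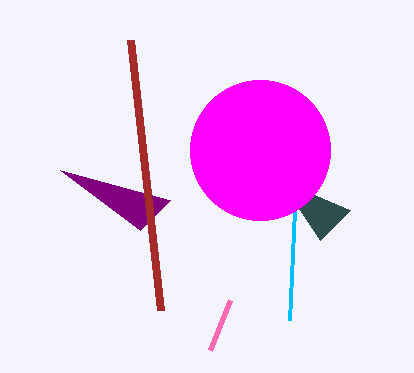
x0_1 = 350
y0_1 = 210
x0_2 = 290
y0_2 = 320
x2_3 = 60
y2_3 = 170
x0_4 = 210
y0_4 = 350
x_5 = 260
y_5 = 150
r_5 = 70
x1_6 = 160
y1_6 = 310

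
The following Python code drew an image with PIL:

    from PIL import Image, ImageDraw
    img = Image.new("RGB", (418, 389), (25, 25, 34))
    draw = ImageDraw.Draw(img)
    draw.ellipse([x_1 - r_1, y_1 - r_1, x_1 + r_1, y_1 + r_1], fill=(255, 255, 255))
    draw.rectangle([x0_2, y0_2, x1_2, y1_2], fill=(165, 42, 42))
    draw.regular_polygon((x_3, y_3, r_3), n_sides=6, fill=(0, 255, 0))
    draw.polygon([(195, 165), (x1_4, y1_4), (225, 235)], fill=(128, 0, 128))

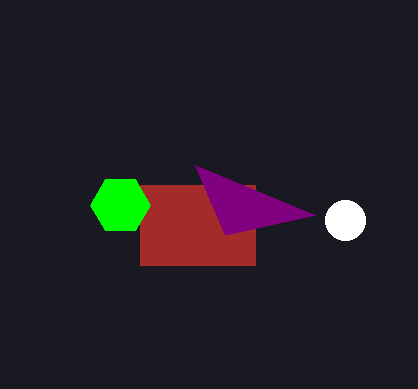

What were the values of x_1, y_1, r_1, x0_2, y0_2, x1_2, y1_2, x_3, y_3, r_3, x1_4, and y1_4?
x_1 = 345
y_1 = 220
r_1 = 20
x0_2 = 140
y0_2 = 185
x1_2 = 255
y1_2 = 265
x_3 = 120
y_3 = 205
r_3 = 30
x1_4 = 315
y1_4 = 215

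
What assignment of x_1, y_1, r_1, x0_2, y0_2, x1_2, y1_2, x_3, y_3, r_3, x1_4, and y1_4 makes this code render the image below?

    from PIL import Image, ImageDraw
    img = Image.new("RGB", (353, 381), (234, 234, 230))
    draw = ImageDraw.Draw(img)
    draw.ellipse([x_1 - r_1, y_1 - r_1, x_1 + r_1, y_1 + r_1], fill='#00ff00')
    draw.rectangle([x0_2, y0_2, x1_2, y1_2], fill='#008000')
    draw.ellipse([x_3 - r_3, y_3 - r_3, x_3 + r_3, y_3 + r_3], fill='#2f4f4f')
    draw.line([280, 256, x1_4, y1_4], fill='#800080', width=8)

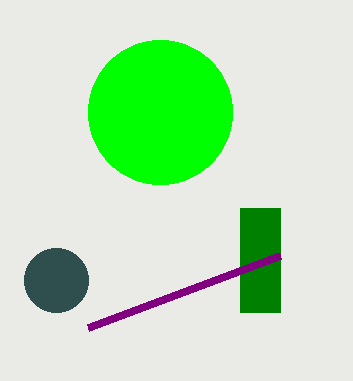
x_1 = 160; y_1 = 112; r_1 = 72; x0_2 = 240; y0_2 = 208; x1_2 = 280; y1_2 = 312; x_3 = 56; y_3 = 280; r_3 = 32; x1_4 = 88; y1_4 = 328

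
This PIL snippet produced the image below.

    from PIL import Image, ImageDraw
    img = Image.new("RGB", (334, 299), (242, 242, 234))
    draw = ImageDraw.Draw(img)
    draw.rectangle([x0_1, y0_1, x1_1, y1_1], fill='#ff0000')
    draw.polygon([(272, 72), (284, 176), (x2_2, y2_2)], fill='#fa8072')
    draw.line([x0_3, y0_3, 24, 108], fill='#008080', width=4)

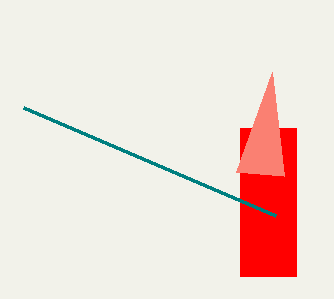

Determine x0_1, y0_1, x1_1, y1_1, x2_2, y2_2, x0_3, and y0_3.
x0_1 = 240; y0_1 = 128; x1_1 = 296; y1_1 = 276; x2_2 = 236; y2_2 = 172; x0_3 = 276; y0_3 = 216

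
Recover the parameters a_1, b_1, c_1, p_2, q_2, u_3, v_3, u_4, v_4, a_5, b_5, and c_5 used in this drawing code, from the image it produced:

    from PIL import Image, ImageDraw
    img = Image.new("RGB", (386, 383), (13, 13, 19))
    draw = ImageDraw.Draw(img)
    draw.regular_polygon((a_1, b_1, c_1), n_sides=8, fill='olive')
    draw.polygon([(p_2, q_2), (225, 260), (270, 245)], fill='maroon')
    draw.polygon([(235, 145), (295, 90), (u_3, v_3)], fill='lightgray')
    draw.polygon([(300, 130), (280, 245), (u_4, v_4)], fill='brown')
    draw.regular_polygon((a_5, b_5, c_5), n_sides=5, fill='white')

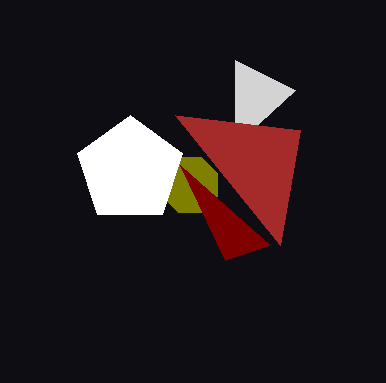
a_1 = 190; b_1 = 185; c_1 = 30; p_2 = 180; q_2 = 165; u_3 = 235; v_3 = 60; u_4 = 175; v_4 = 115; a_5 = 130; b_5 = 170; c_5 = 55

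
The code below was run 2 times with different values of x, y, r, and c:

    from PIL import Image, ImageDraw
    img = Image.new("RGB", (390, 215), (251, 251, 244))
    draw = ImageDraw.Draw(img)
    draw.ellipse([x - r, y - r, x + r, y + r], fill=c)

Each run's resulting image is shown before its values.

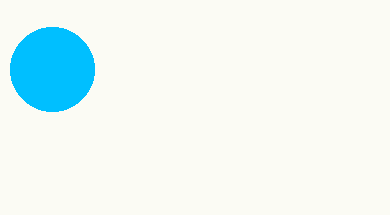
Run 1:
x = 52; y = 69; r = 42; c = 'deepskyblue'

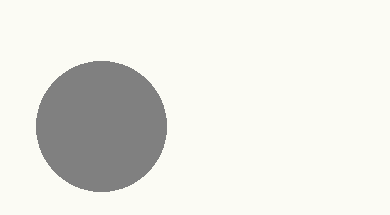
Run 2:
x = 101, y = 126, r = 65, c = 'gray'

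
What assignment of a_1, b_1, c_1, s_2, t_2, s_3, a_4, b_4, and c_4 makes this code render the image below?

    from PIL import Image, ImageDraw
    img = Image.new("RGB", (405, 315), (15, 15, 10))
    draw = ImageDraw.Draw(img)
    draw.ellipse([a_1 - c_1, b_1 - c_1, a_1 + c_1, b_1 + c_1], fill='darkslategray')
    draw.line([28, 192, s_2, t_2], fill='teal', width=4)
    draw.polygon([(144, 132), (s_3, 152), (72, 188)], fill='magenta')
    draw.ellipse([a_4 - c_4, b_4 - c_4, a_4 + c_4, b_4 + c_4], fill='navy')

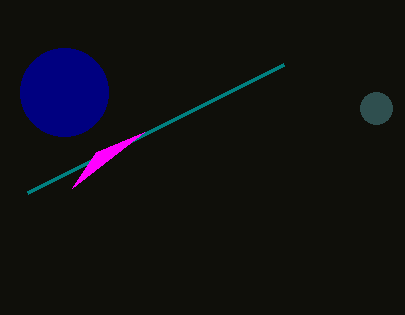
a_1 = 376
b_1 = 108
c_1 = 16
s_2 = 284
t_2 = 64
s_3 = 96
a_4 = 64
b_4 = 92
c_4 = 44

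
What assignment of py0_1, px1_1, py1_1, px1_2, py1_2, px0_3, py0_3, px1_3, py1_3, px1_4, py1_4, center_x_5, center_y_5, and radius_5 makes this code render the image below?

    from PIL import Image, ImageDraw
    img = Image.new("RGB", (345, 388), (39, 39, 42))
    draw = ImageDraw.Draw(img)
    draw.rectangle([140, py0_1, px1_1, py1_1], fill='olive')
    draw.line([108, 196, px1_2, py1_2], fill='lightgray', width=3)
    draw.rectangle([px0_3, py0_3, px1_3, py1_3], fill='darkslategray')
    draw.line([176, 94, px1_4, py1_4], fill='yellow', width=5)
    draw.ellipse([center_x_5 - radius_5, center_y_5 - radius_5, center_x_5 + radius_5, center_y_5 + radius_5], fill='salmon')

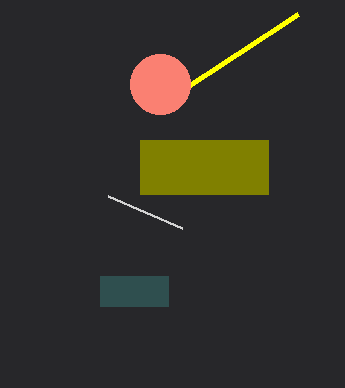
py0_1 = 140
px1_1 = 268
py1_1 = 194
px1_2 = 182
py1_2 = 228
px0_3 = 100
py0_3 = 276
px1_3 = 168
py1_3 = 306
px1_4 = 298
py1_4 = 14
center_x_5 = 160
center_y_5 = 84
radius_5 = 30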